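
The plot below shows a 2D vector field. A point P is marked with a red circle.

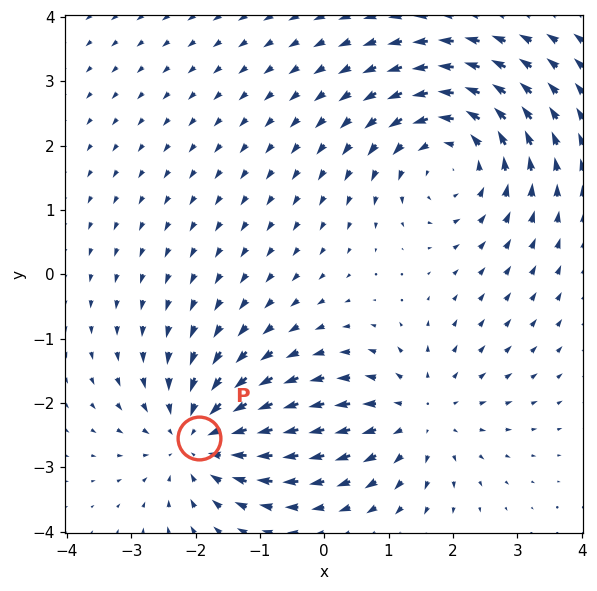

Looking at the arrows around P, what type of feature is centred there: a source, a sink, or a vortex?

sink

At P (-1.9, -2.5) the arrows converge inward. Divergence about -4, curl ≈0 — negative divergence with near-zero curl is a sink.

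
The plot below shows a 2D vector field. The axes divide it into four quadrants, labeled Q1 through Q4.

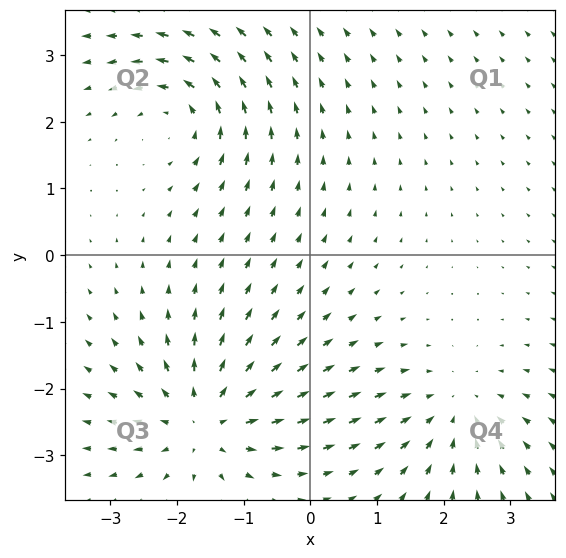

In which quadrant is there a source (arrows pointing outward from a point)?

The source sits at approximately (-1.6, -2.5), which lies in quadrant Q3. The divergence there is about +5, positive as expected for a source.

Q3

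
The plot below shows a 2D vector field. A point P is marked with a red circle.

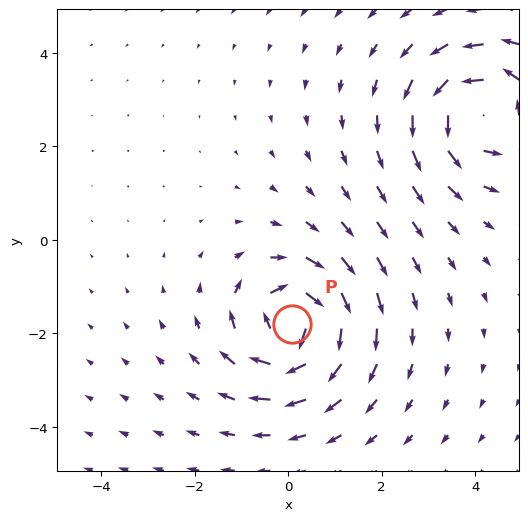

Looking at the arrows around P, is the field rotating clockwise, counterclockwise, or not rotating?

clockwise

Near P at (0.1, -1.8) the arrows circulate clockwise. The curl (z-component) there is about -7; negative curl means clockwise rotation.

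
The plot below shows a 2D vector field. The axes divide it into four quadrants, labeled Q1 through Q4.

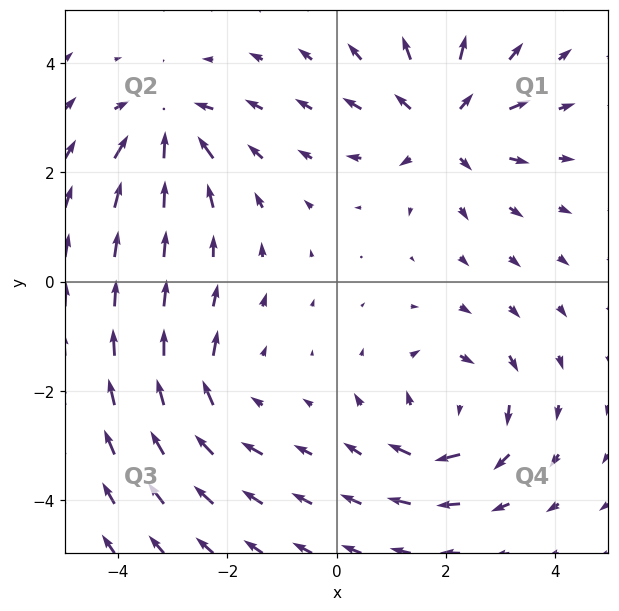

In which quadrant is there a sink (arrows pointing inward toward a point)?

The sink sits at approximately (-3.1, 2.8), which lies in quadrant Q2. The divergence there is about -5, negative as expected for a sink.

Q2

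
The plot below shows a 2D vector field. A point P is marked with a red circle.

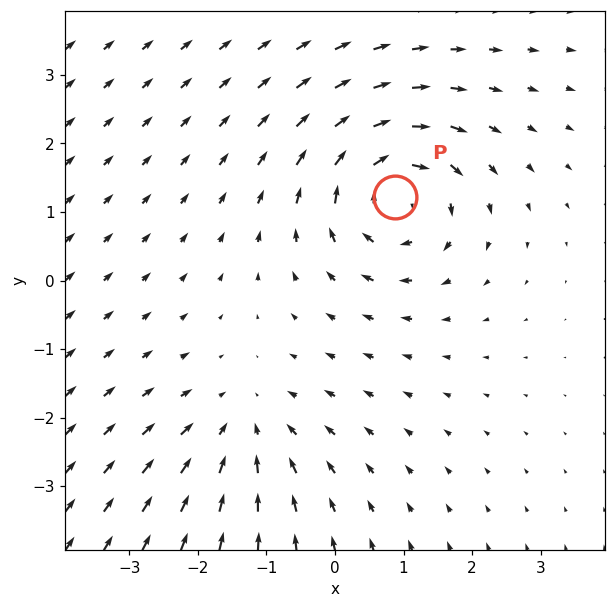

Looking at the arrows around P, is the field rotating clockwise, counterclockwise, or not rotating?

clockwise

Near P at (0.9, 1.2) the arrows circulate clockwise. The curl (z-component) there is about -5; negative curl means clockwise rotation.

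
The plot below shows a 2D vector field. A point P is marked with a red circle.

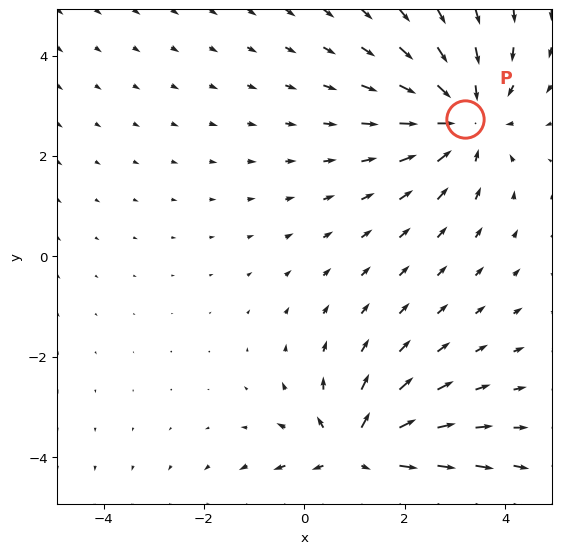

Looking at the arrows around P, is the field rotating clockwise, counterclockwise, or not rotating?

Near P at (3.2, 2.7) the arrows show no circulation. The curl there is ≈0.

not rotating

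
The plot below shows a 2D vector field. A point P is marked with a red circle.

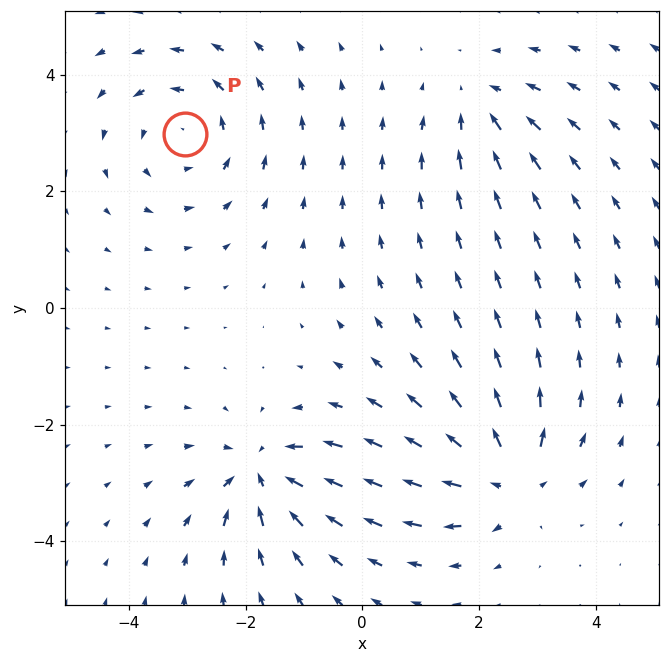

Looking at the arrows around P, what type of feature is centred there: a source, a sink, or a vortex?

vortex

At P (-3.0, 3.0) the arrows circulate counterclockwise. Divergence ≈0, curl about +4 — near-zero divergence with nonzero curl is a vortex.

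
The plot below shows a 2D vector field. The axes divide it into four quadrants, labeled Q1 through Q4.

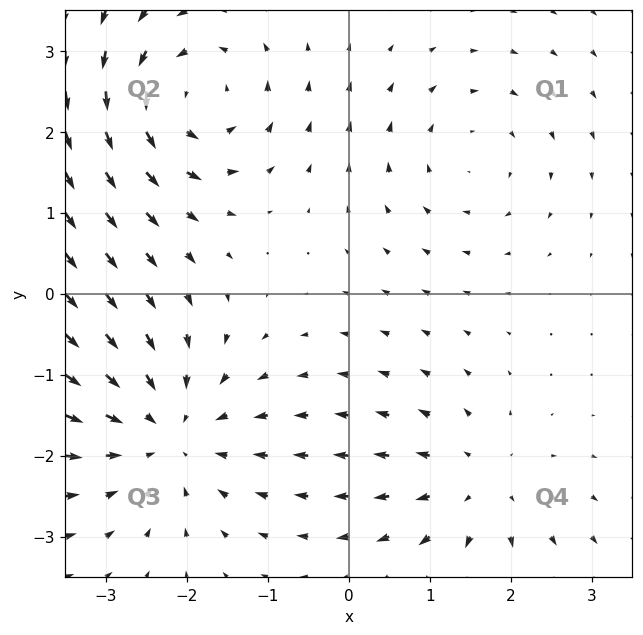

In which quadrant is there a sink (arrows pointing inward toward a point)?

The sink sits at approximately (-2.2, -1.7), which lies in quadrant Q3. The divergence there is about -4, negative as expected for a sink.

Q3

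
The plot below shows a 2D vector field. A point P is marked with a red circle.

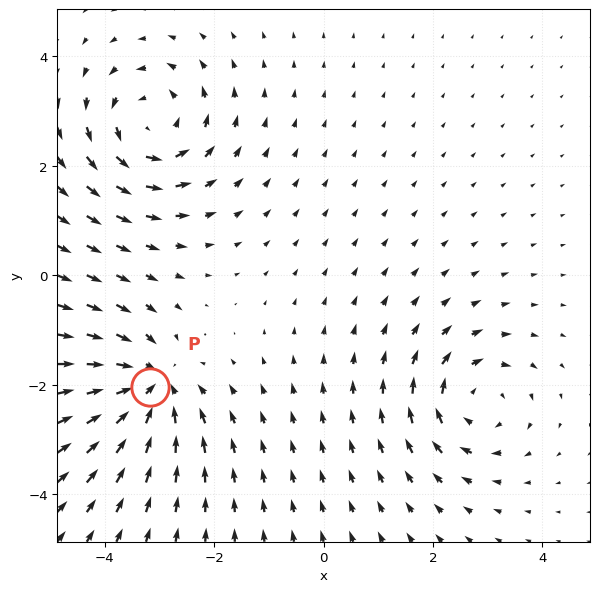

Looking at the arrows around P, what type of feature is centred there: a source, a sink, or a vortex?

sink

At P (-3.2, -2.0) the arrows converge inward. Divergence about -6, curl ≈0 — negative divergence with near-zero curl is a sink.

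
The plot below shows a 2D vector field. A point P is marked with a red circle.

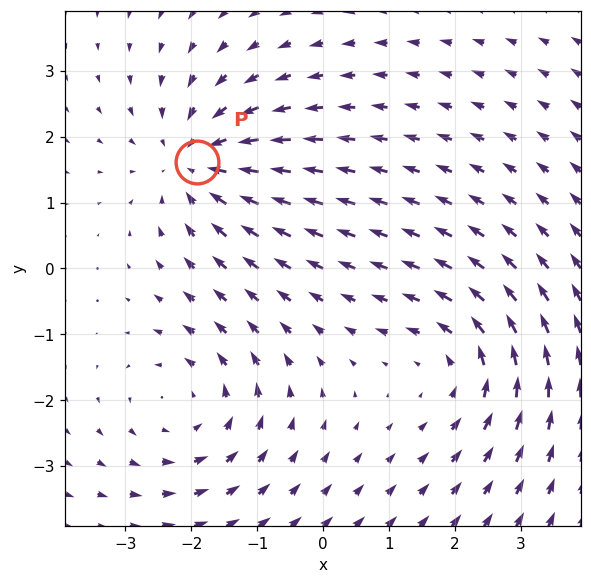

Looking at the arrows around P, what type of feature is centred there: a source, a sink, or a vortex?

At P (-1.9, 1.6) the arrows converge inward. Divergence about -4, curl ≈0 — negative divergence with near-zero curl is a sink.

sink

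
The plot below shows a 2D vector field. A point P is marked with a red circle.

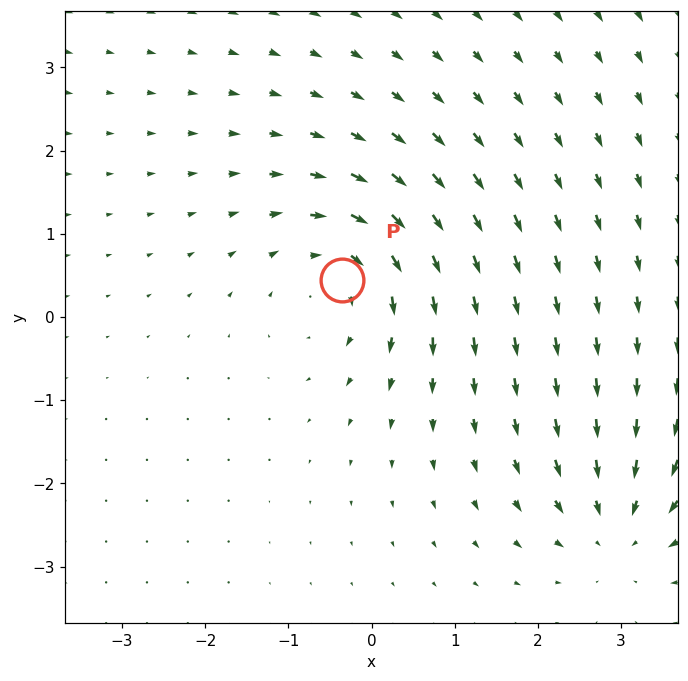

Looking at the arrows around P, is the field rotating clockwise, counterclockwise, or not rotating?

Near P at (-0.4, 0.4) the arrows circulate clockwise. The curl (z-component) there is about -5; negative curl means clockwise rotation.

clockwise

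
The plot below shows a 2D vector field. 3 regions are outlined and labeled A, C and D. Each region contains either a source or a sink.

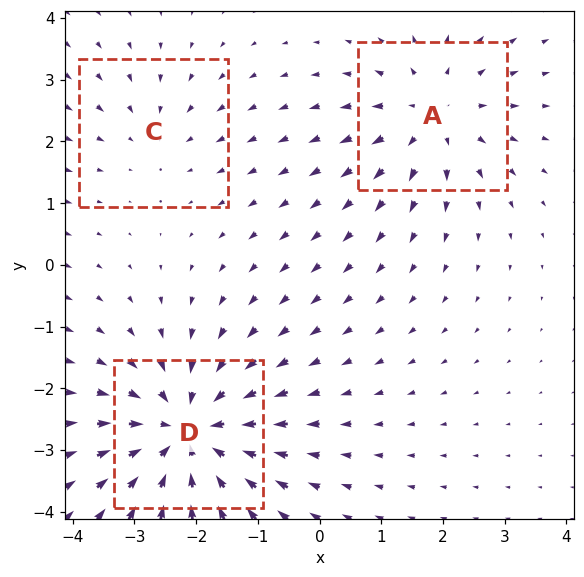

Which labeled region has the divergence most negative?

D

Divergence at each region's feature centre — A: about +3, C: about -2, D: about -5. Region D is most negative.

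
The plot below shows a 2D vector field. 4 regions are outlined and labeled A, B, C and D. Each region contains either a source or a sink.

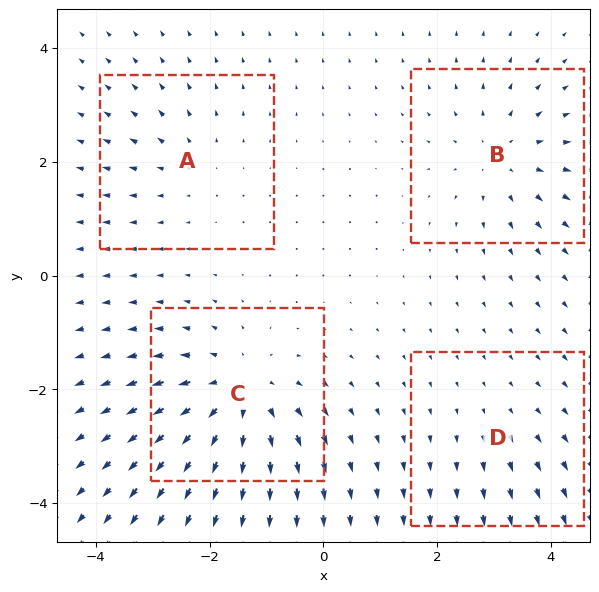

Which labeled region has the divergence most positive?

C

Divergence at each region's feature centre — A: about +3, B: about +4, C: about +6, D: about +2. Region C is most positive.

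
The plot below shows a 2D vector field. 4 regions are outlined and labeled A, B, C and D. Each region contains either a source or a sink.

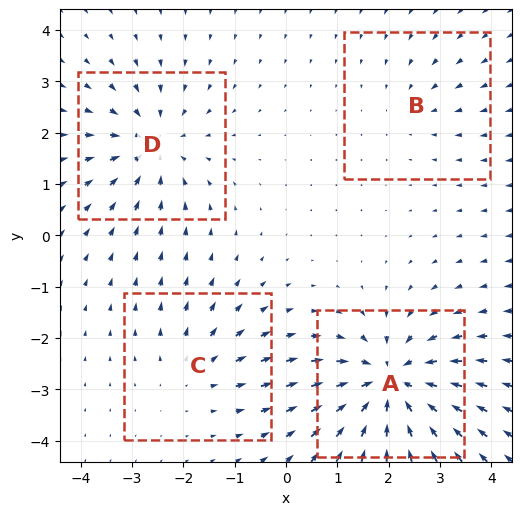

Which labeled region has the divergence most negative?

Divergence at each region's feature centre — A: about -7, B: about -2, C: about +3, D: about -5. Region A is most negative.

A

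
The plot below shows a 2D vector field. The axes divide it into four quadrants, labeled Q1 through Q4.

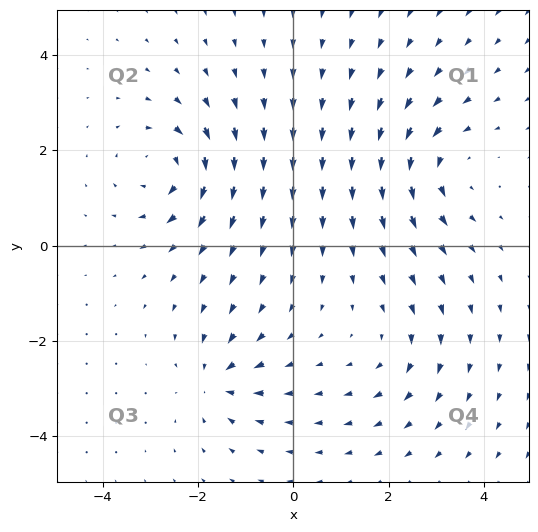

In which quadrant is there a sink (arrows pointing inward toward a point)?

The sink sits at approximately (-1.6, -2.8), which lies in quadrant Q3. The divergence there is about -5, negative as expected for a sink.

Q3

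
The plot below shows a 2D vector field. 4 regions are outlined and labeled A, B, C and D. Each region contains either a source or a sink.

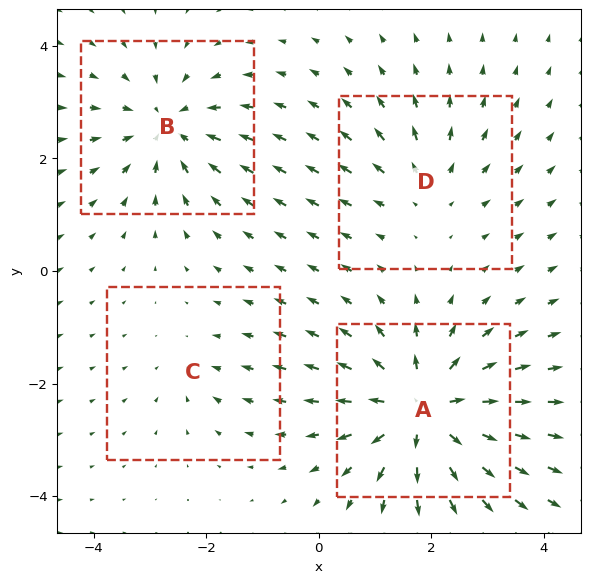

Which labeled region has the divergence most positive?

A

Divergence at each region's feature centre — A: about +7, B: about -5, C: about -2, D: about +3. Region A is most positive.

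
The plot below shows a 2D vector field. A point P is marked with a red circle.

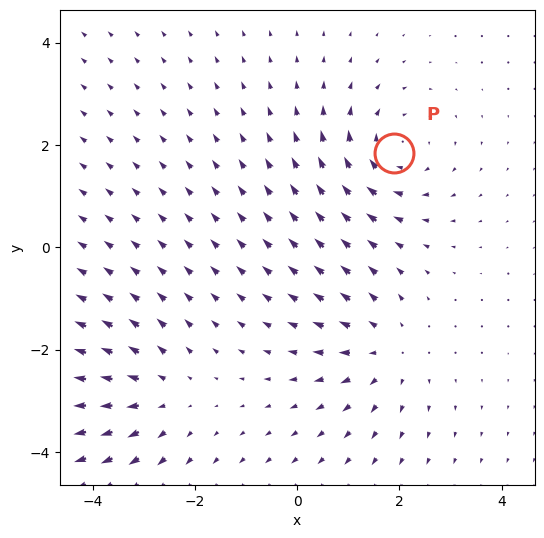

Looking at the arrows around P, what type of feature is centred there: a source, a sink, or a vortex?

At P (1.9, 1.8) the arrows circulate clockwise. Divergence ≈0, curl about -3 — near-zero divergence with nonzero curl is a vortex.

vortex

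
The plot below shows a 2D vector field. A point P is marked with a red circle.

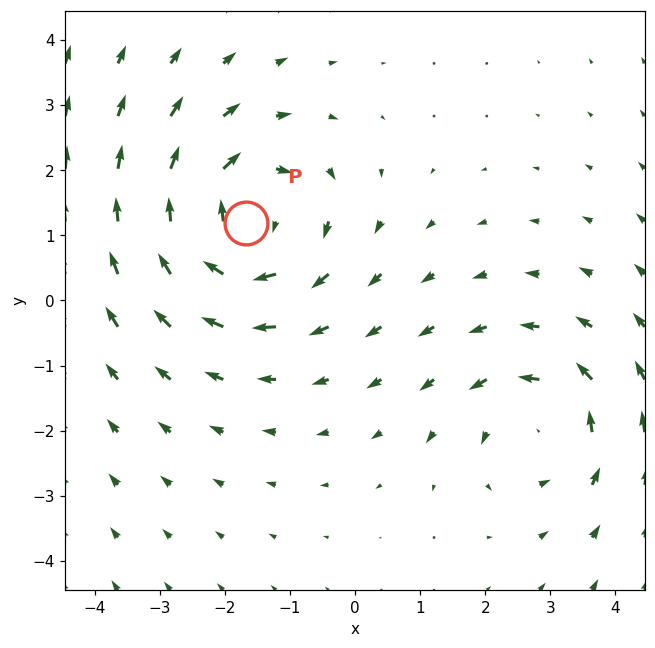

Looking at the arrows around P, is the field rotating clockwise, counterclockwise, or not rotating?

Near P at (-1.7, 1.2) the arrows circulate clockwise. The curl (z-component) there is about -4; negative curl means clockwise rotation.

clockwise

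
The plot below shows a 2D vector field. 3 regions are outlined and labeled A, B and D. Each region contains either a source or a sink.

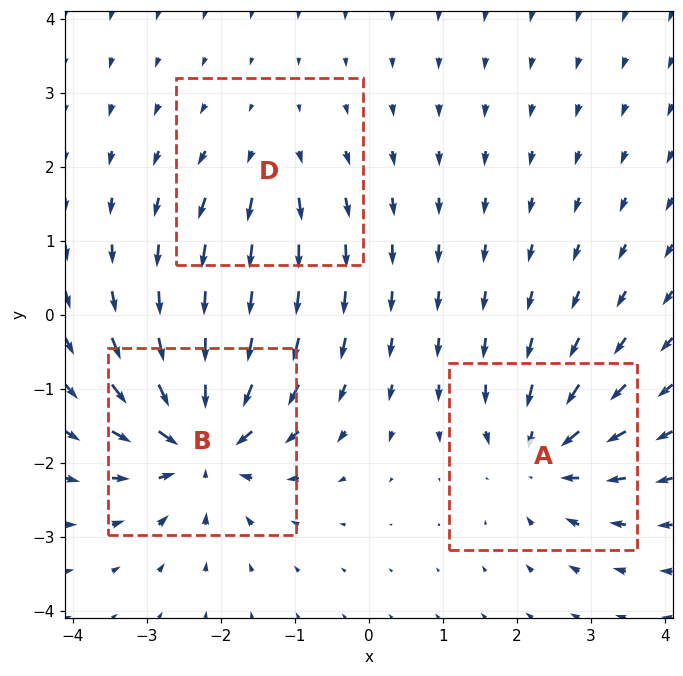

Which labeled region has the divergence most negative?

Divergence at each region's feature centre — A: about -4, B: about -6, D: about +2. Region B is most negative.

B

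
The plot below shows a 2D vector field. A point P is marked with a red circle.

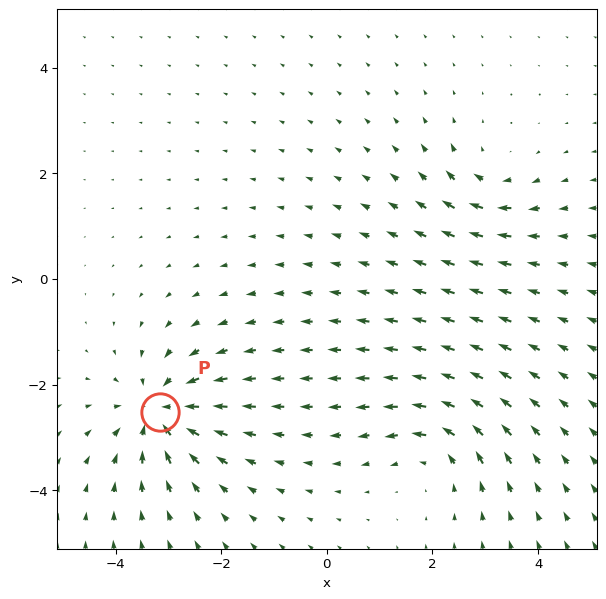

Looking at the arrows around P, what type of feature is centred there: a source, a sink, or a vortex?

At P (-3.2, -2.5) the arrows converge inward. Divergence about -6, curl ≈0 — negative divergence with near-zero curl is a sink.

sink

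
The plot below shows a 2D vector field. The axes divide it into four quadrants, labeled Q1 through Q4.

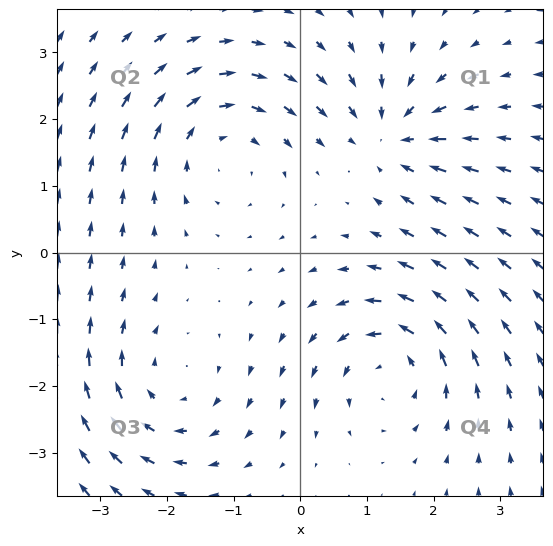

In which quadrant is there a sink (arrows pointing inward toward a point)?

The sink sits at approximately (1.4, 1.8), which lies in quadrant Q1. The divergence there is about -4, negative as expected for a sink.

Q1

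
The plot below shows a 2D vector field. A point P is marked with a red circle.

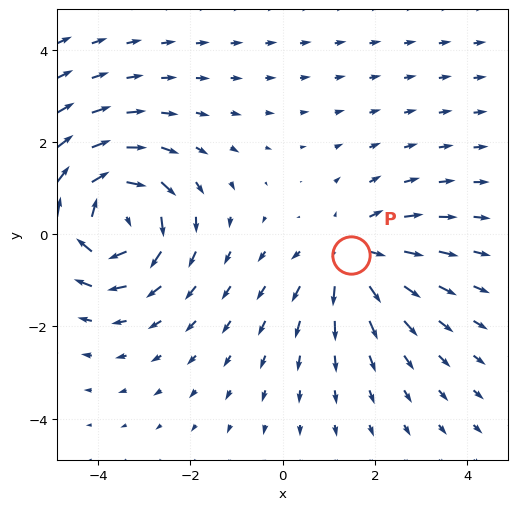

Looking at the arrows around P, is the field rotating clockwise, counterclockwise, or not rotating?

Near P at (1.5, -0.5) the arrows show no circulation. The curl there is ≈0.

not rotating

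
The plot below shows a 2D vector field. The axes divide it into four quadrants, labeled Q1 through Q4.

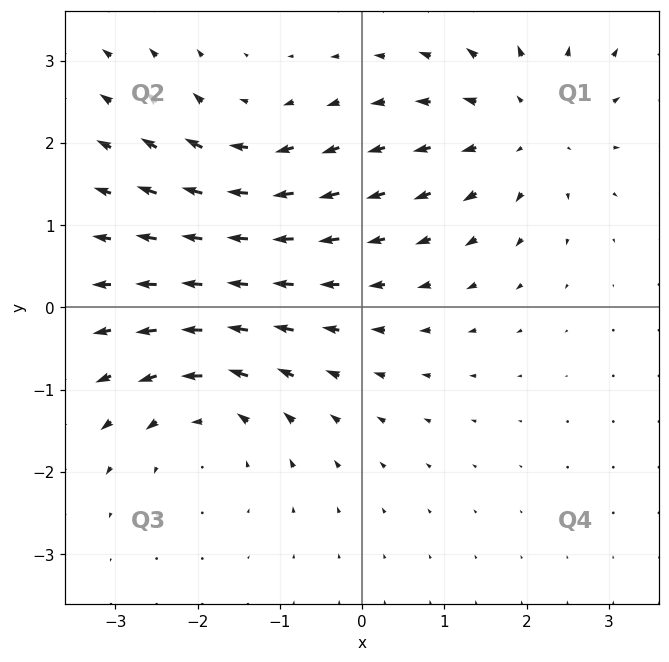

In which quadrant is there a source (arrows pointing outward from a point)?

The source sits at approximately (2.0, 2.2), which lies in quadrant Q1. The divergence there is about +4, positive as expected for a source.

Q1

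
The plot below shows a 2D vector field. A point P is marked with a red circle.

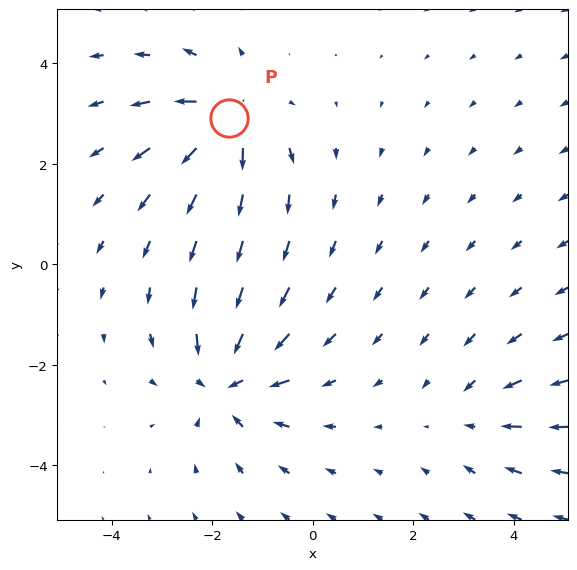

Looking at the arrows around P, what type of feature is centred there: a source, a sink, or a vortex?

At P (-1.7, 2.9) the arrows spread outward. Divergence about +6, curl ≈0 — positive divergence with near-zero curl is a source.

source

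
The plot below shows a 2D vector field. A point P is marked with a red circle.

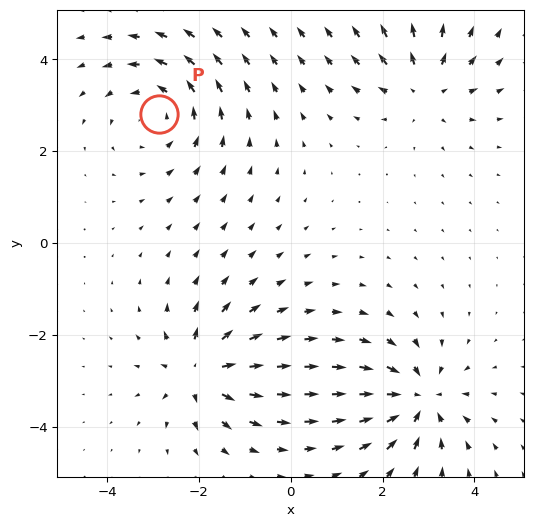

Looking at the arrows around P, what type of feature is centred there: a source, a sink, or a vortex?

At P (-2.9, 2.8) the arrows circulate counterclockwise. Divergence ≈0, curl about +4 — near-zero divergence with nonzero curl is a vortex.

vortex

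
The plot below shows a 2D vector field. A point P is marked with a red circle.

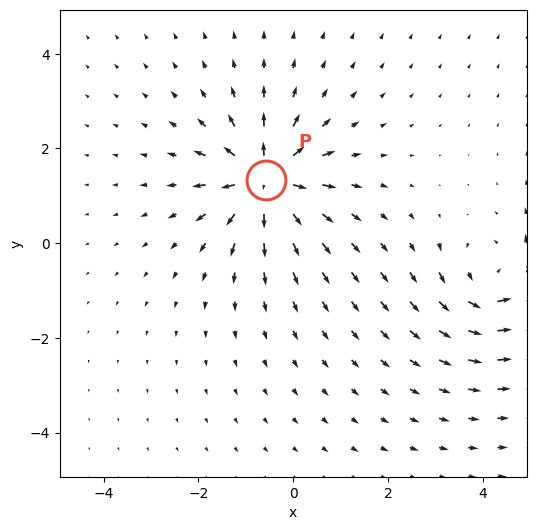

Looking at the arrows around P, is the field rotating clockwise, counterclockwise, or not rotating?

Near P at (-0.6, 1.3) the arrows show no circulation. The curl there is ≈0.

not rotating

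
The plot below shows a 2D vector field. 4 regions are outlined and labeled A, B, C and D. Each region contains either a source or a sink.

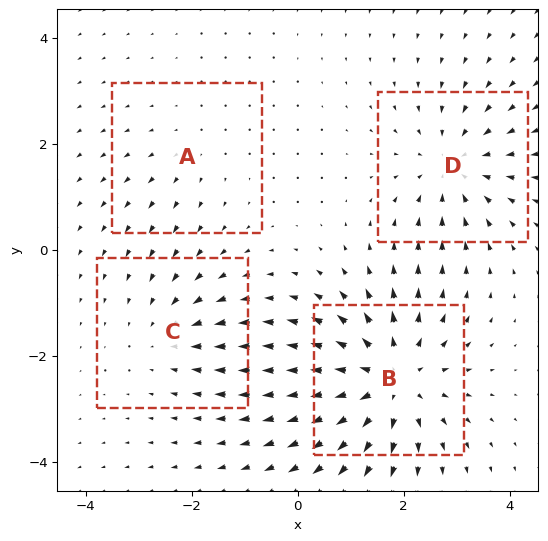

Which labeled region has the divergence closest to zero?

A

Divergence at each region's feature centre — A: about +2, B: about +6, C: about -3, D: about -4. Region A is closest to zero.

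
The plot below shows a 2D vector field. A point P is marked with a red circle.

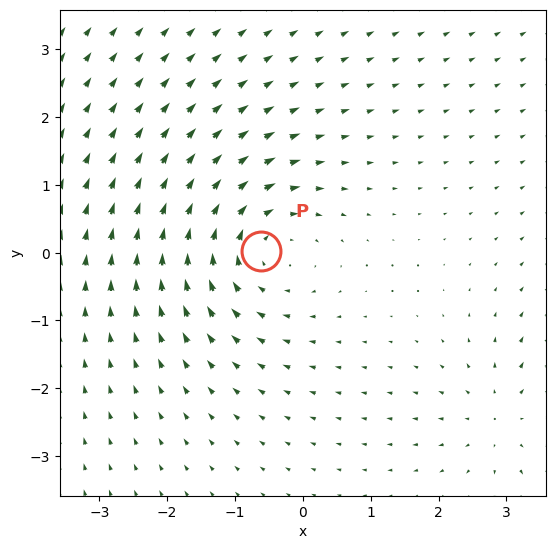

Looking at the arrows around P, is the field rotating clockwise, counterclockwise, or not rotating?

clockwise

Near P at (-0.6, 0.0) the arrows circulate clockwise. The curl (z-component) there is about -4; negative curl means clockwise rotation.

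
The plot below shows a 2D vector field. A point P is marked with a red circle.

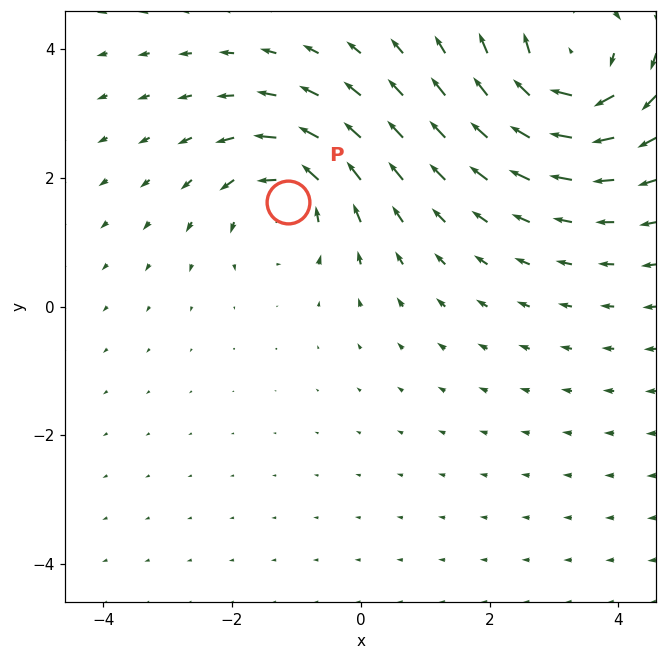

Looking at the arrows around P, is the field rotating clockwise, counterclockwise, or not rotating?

Near P at (-1.1, 1.6) the arrows circulate counterclockwise. The curl (z-component) there is about +4; positive curl means counterclockwise rotation.

counterclockwise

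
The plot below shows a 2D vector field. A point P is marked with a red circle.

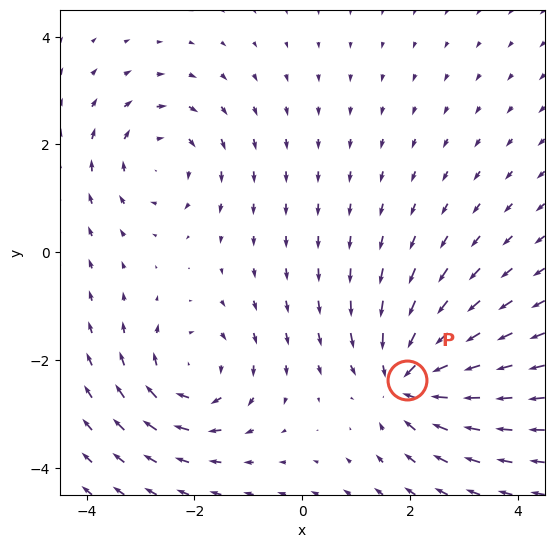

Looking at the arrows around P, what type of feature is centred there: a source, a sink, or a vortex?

At P (1.9, -2.4) the arrows converge inward. Divergence about -5, curl ≈0 — negative divergence with near-zero curl is a sink.

sink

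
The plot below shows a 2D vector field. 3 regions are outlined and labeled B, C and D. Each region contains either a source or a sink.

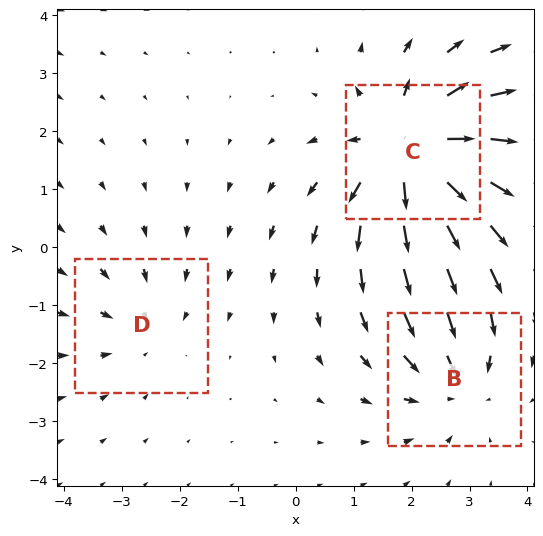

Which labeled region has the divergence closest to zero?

Divergence at each region's feature centre — B: about -3, C: about +5, D: about -2. Region D is closest to zero.

D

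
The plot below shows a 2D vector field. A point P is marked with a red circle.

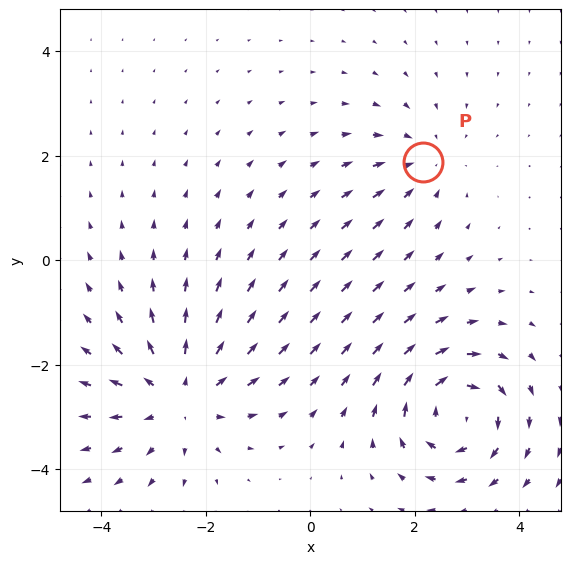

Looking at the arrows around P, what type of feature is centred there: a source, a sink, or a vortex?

At P (2.2, 1.9) the arrows converge inward. Divergence about -2, curl ≈0 — negative divergence with near-zero curl is a sink.

sink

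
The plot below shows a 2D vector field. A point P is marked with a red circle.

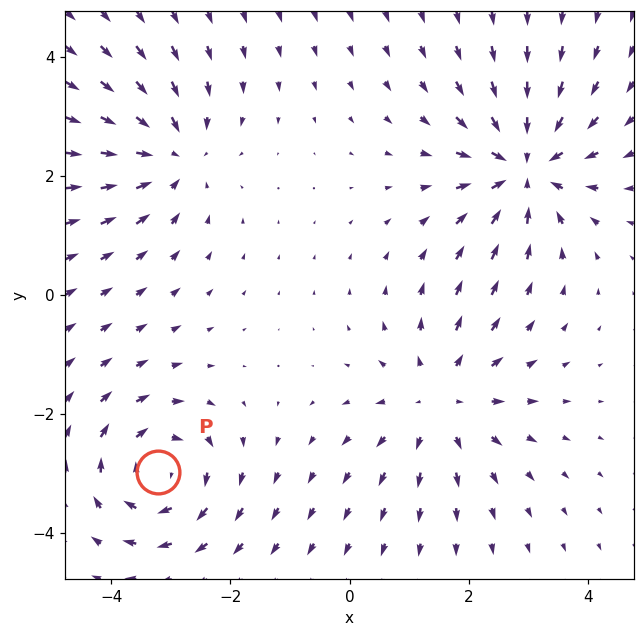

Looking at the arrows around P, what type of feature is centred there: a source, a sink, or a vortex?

vortex

At P (-3.2, -3.0) the arrows circulate clockwise. Divergence ≈0, curl about -5 — near-zero divergence with nonzero curl is a vortex.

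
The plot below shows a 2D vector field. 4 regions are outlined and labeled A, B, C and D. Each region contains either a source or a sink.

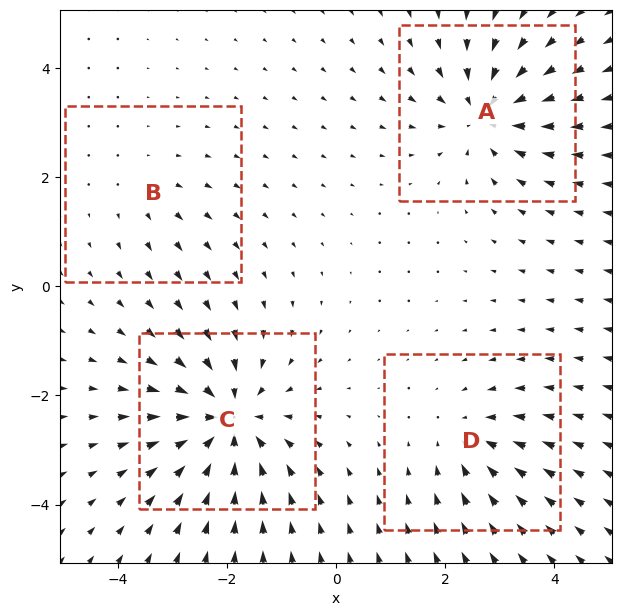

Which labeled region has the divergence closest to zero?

B

Divergence at each region's feature centre — A: about -6, B: about +2, C: about -7, D: about -4. Region B is closest to zero.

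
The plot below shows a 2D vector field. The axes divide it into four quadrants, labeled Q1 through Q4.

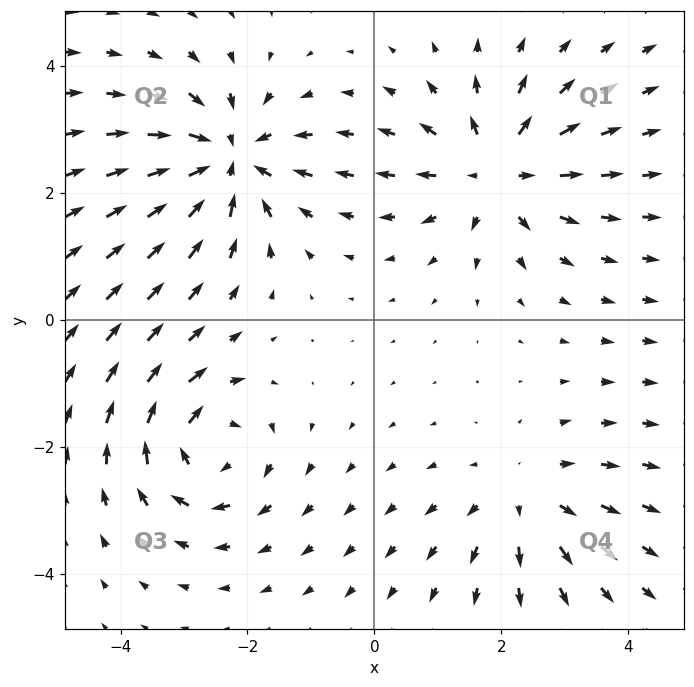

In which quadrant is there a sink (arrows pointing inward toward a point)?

Q2

The sink sits at approximately (-2.3, 2.5), which lies in quadrant Q2. The divergence there is about -6, negative as expected for a sink.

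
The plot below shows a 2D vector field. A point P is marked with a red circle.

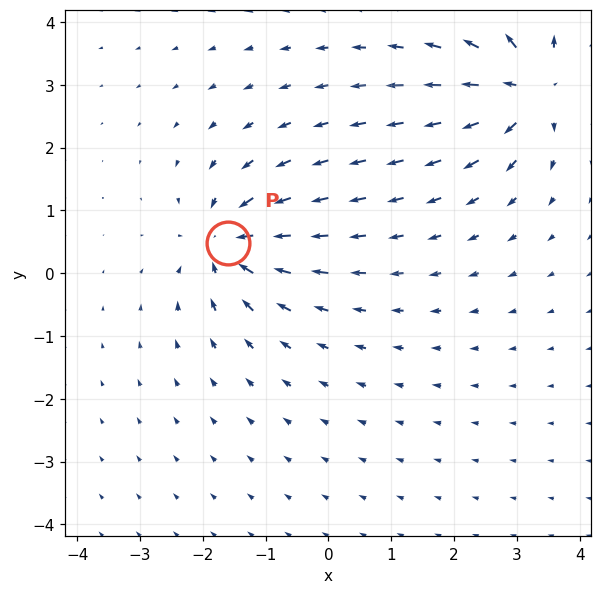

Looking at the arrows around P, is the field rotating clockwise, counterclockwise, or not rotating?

Near P at (-1.6, 0.5) the arrows show no circulation. The curl there is ≈0.

not rotating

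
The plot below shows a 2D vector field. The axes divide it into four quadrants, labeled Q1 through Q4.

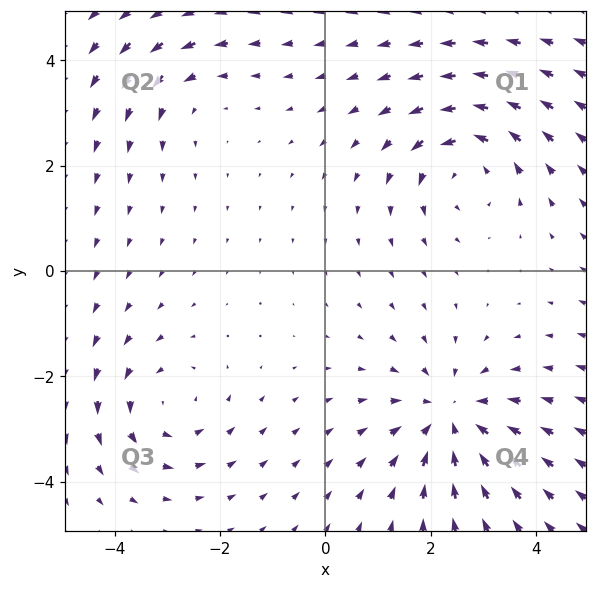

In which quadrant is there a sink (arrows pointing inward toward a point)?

Q4

The sink sits at approximately (2.4, -2.8), which lies in quadrant Q4. The divergence there is about -4, negative as expected for a sink.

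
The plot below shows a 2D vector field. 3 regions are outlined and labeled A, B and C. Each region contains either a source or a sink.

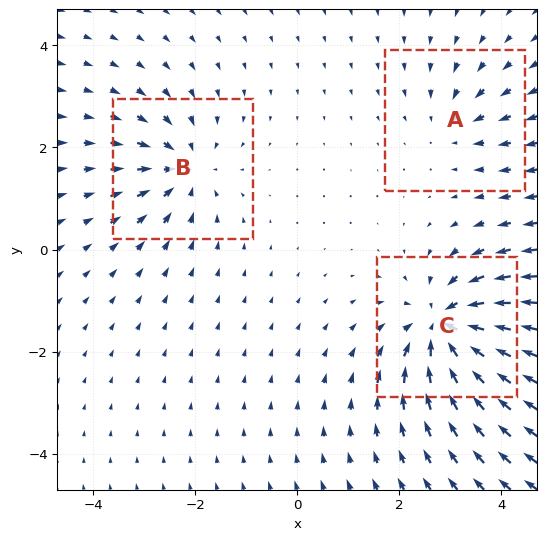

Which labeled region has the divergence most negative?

Divergence at each region's feature centre — A: about -2, B: about -4, C: about -6. Region C is most negative.

C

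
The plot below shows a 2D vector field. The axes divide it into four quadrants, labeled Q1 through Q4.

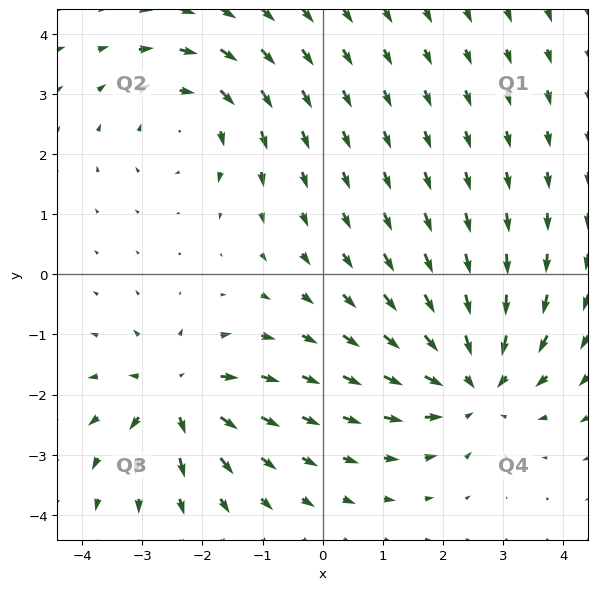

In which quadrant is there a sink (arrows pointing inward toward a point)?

Q4

The sink sits at approximately (2.5, -1.8), which lies in quadrant Q4. The divergence there is about -4, negative as expected for a sink.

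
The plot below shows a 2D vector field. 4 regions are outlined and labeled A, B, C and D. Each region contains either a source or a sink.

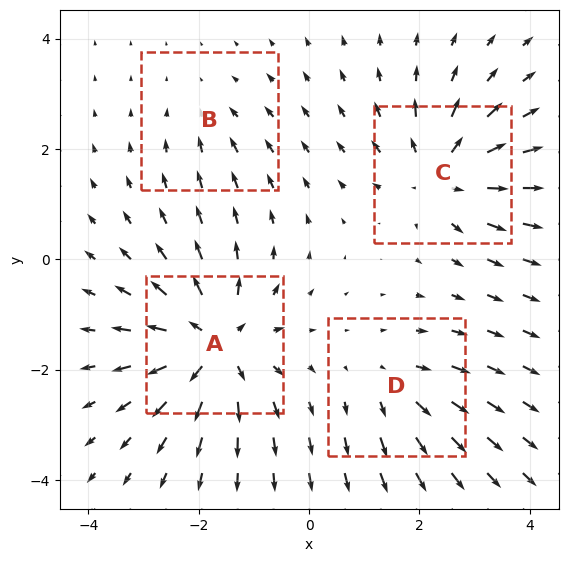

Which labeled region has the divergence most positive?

Divergence at each region's feature centre — A: about +8, B: about -2, C: about +6, D: about +4. Region A is most positive.

A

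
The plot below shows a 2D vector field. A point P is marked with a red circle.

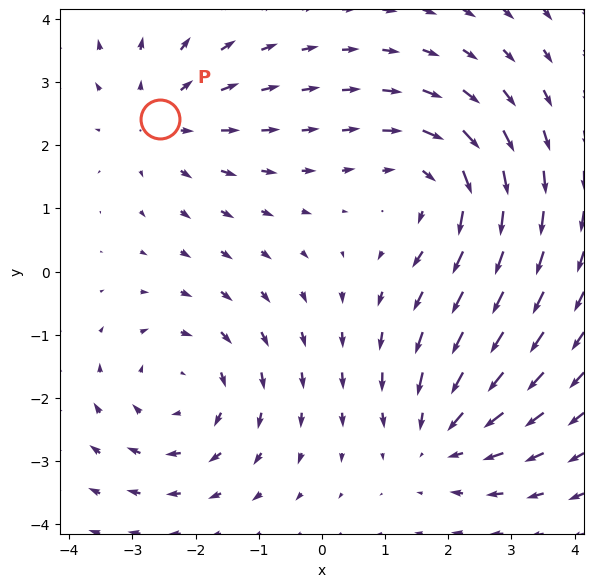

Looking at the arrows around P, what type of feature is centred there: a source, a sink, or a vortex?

source

At P (-2.6, 2.4) the arrows spread outward. Divergence about +2, curl ≈0 — positive divergence with near-zero curl is a source.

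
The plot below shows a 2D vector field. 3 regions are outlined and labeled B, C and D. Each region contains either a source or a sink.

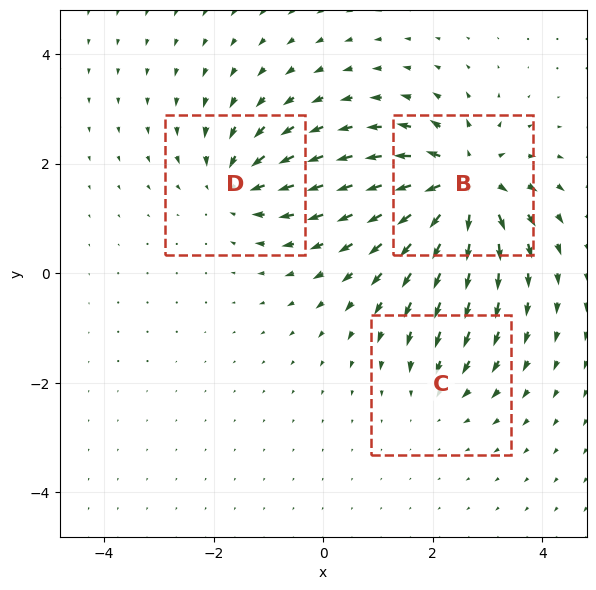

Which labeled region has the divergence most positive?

B

Divergence at each region's feature centre — B: about +6, C: about -2, D: about -3. Region B is most positive.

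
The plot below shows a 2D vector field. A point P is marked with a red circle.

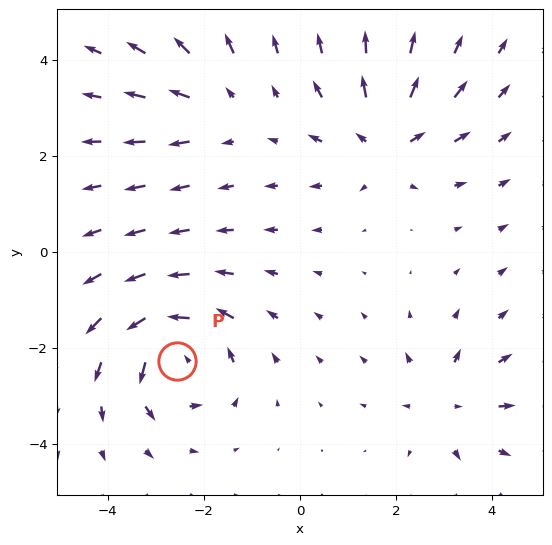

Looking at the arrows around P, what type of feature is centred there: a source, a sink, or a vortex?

At P (-2.6, -2.3) the arrows circulate counterclockwise. Divergence ≈0, curl about +6 — near-zero divergence with nonzero curl is a vortex.

vortex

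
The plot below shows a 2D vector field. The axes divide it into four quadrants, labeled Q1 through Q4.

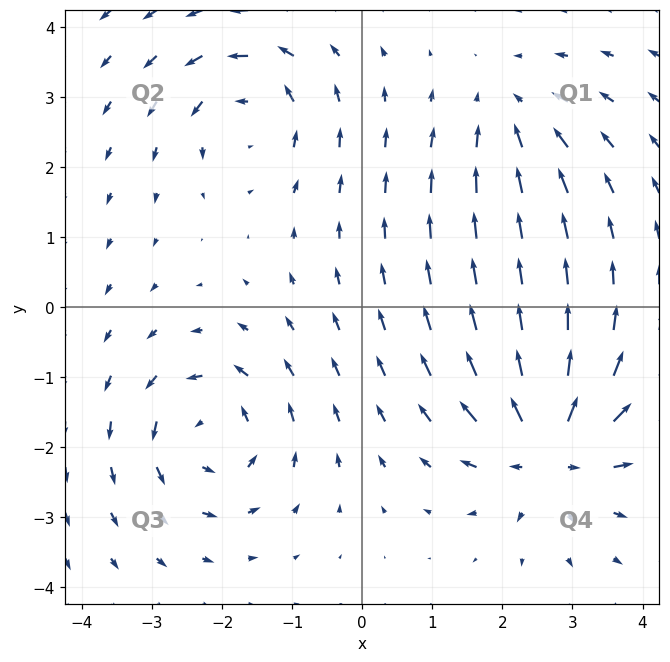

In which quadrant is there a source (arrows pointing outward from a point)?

The source sits at approximately (2.7, -2.0), which lies in quadrant Q4. The divergence there is about +6, positive as expected for a source.

Q4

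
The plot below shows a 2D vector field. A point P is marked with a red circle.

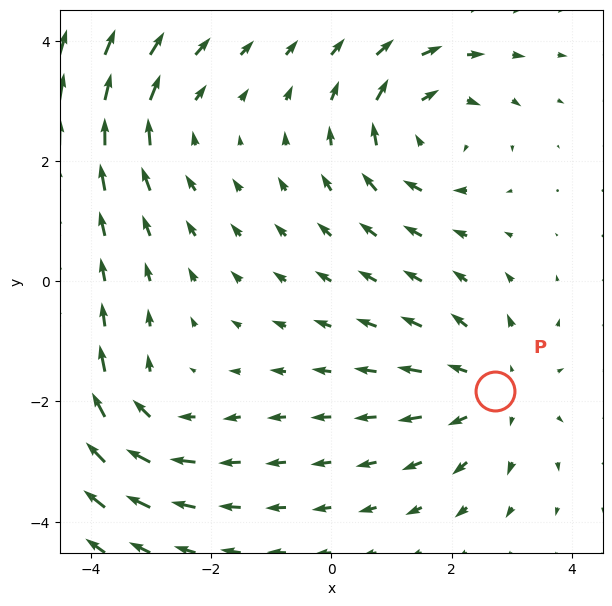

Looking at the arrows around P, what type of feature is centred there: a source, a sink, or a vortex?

At P (2.7, -1.8) the arrows spread outward. Divergence about +4, curl ≈0 — positive divergence with near-zero curl is a source.

source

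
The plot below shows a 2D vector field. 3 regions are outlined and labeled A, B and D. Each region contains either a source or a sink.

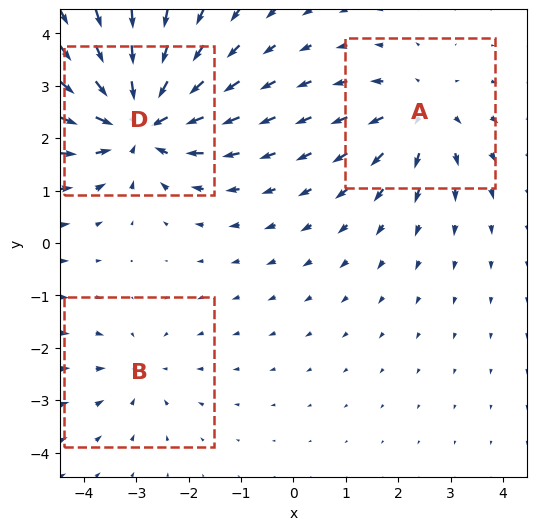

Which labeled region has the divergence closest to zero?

B

Divergence at each region's feature centre — A: about +3, B: about -2, D: about -5. Region B is closest to zero.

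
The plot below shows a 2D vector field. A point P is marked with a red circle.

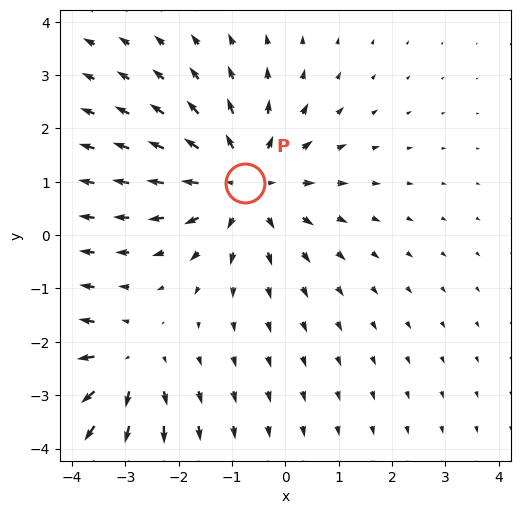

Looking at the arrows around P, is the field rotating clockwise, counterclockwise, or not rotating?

Near P at (-0.8, 1.0) the arrows show no circulation. The curl there is ≈0.

not rotating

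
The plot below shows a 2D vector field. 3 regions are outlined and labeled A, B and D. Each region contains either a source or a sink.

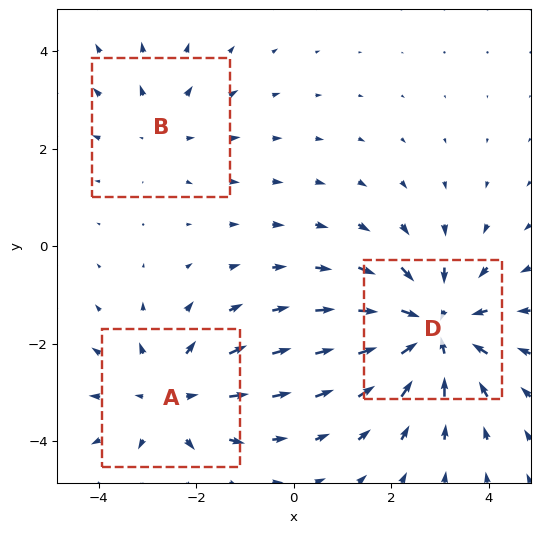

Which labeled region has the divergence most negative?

Divergence at each region's feature centre — A: about +3, B: about +2, D: about -4. Region D is most negative.

D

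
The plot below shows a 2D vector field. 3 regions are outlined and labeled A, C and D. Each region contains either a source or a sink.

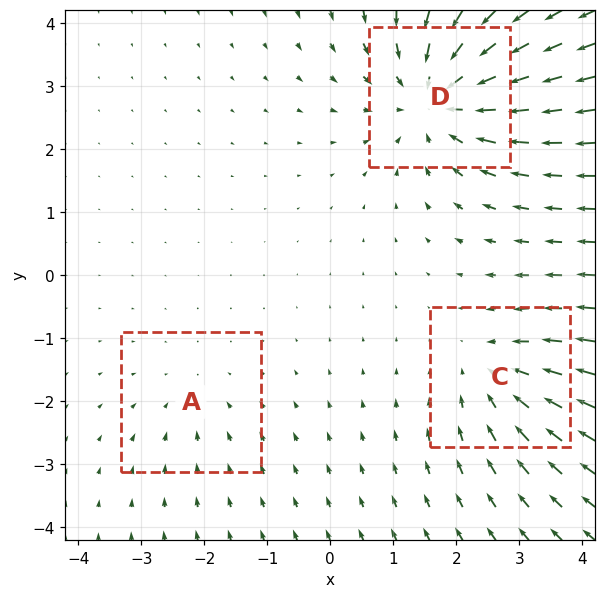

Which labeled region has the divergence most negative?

D

Divergence at each region's feature centre — A: about -2, C: about -3, D: about -5. Region D is most negative.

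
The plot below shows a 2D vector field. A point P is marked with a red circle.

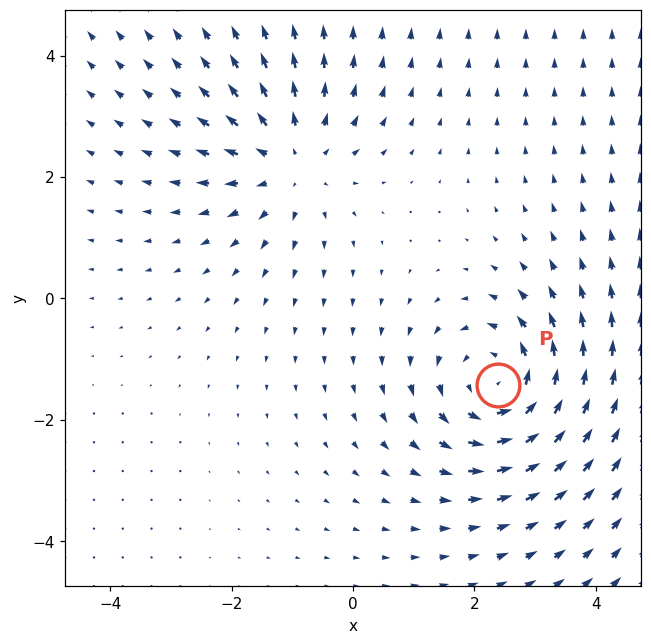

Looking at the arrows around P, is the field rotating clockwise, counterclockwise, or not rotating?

Near P at (2.4, -1.4) the arrows circulate counterclockwise. The curl (z-component) there is about +3; positive curl means counterclockwise rotation.

counterclockwise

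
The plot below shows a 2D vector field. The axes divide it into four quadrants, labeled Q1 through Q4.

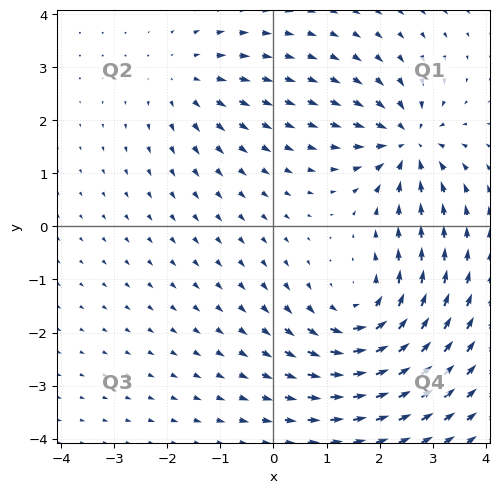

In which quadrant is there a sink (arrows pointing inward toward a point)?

Q1

The sink sits at approximately (2.5, 1.6), which lies in quadrant Q1. The divergence there is about -5, negative as expected for a sink.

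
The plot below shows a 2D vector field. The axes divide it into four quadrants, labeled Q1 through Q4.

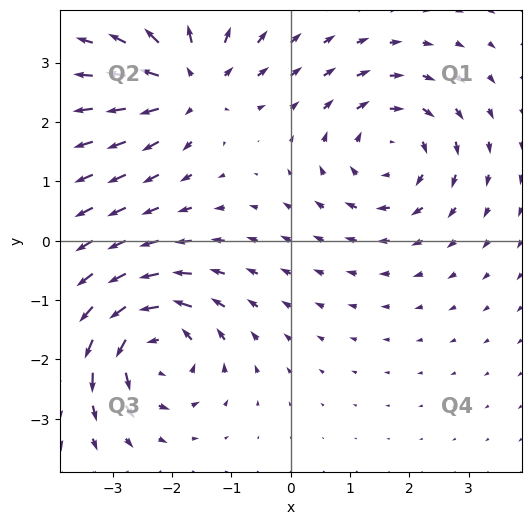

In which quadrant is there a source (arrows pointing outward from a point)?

Q2

The source sits at approximately (-1.7, 2.6), which lies in quadrant Q2. The divergence there is about +5, positive as expected for a source.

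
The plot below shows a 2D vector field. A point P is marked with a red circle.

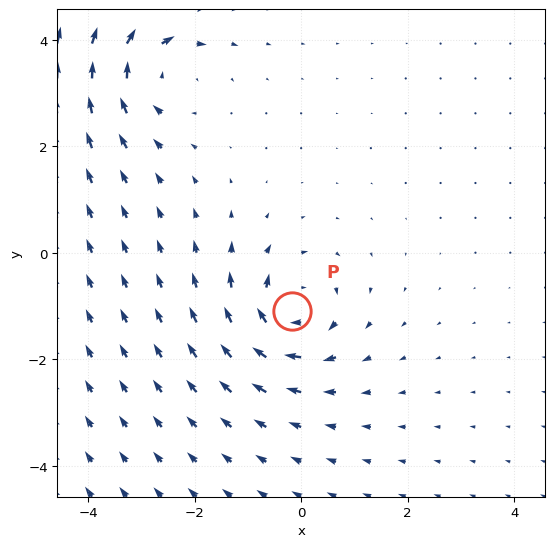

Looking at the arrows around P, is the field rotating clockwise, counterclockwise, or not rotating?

Near P at (-0.2, -1.1) the arrows circulate clockwise. The curl (z-component) there is about -5; negative curl means clockwise rotation.

clockwise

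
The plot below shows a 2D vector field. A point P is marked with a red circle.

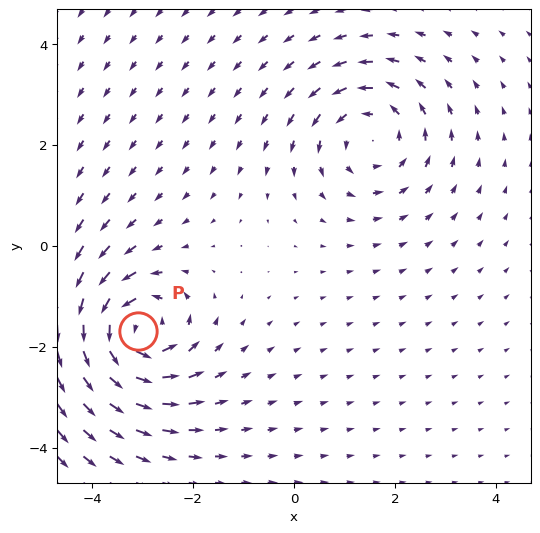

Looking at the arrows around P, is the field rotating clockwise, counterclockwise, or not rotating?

counterclockwise

Near P at (-3.1, -1.7) the arrows circulate counterclockwise. The curl (z-component) there is about +5; positive curl means counterclockwise rotation.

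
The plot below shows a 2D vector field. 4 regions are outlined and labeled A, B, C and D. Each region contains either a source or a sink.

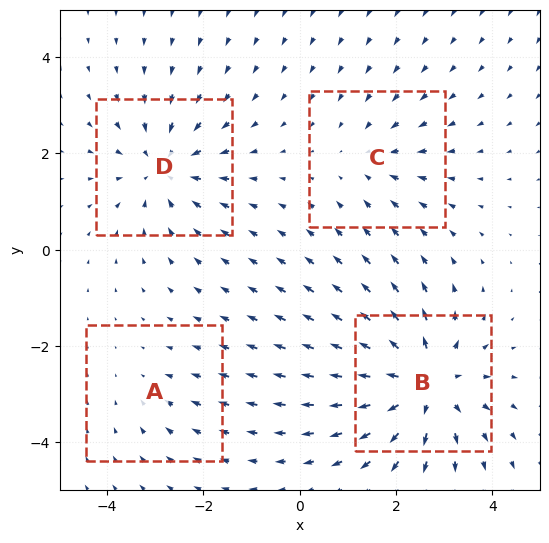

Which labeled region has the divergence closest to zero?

Divergence at each region's feature centre — A: about -2, B: about +7, C: about -3, D: about -5. Region A is closest to zero.

A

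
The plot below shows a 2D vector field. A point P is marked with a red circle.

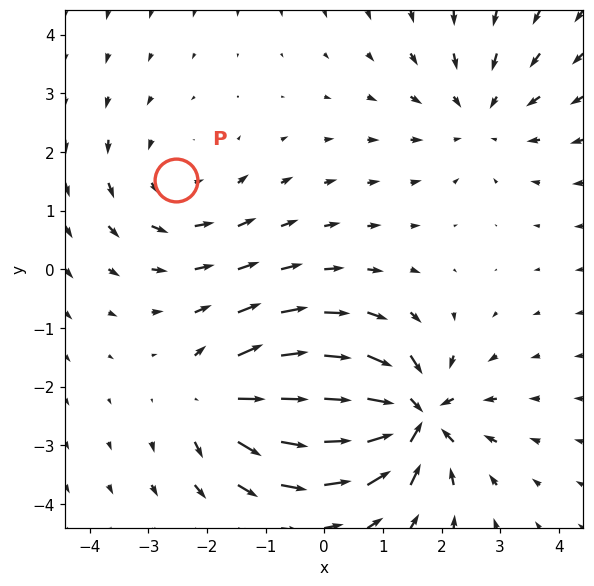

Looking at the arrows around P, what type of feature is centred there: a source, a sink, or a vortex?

At P (-2.5, 1.5) the arrows circulate counterclockwise. Divergence ≈0, curl about +2 — near-zero divergence with nonzero curl is a vortex.

vortex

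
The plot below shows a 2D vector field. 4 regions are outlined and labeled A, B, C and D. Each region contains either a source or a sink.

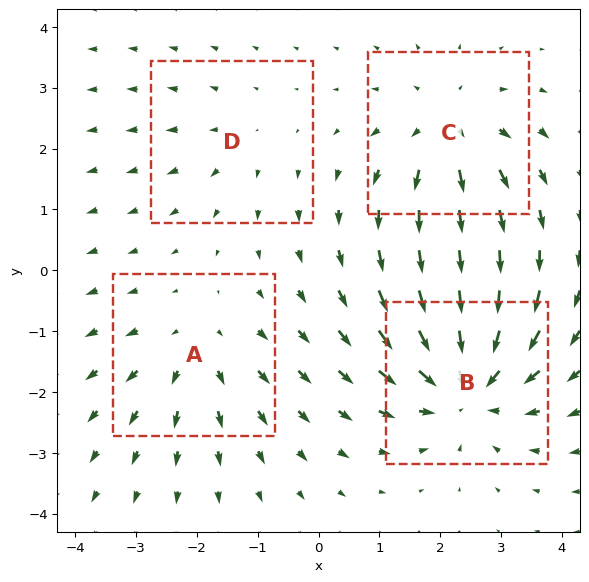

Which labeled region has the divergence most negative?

Divergence at each region's feature centre — A: about +3, B: about -6, C: about +4, D: about +2. Region B is most negative.

B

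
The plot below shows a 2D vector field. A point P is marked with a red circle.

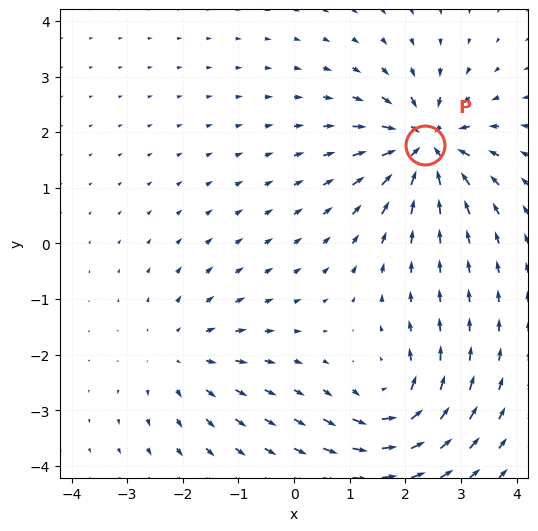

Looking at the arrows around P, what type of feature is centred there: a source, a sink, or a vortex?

sink

At P (2.4, 1.8) the arrows converge inward. Divergence about -7, curl ≈0 — negative divergence with near-zero curl is a sink.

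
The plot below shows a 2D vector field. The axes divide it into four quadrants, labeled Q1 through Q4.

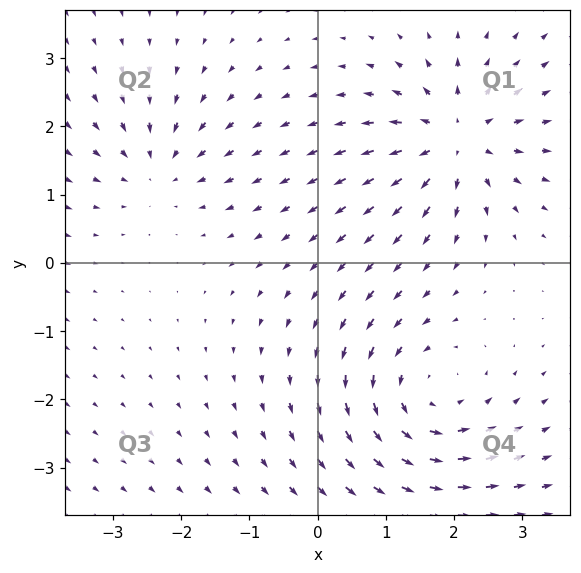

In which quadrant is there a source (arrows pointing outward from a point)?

Q1

The source sits at approximately (2.0, 1.8), which lies in quadrant Q1. The divergence there is about +6, positive as expected for a source.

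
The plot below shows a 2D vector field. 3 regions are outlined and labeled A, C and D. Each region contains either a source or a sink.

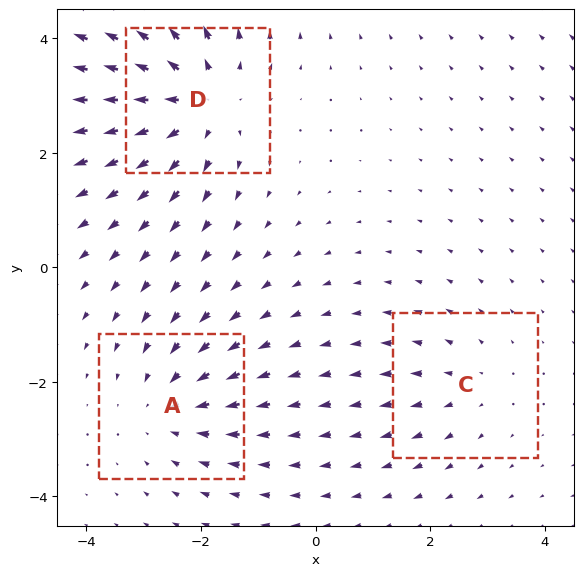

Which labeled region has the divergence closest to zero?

C

Divergence at each region's feature centre — A: about -3, C: about +2, D: about +4. Region C is closest to zero.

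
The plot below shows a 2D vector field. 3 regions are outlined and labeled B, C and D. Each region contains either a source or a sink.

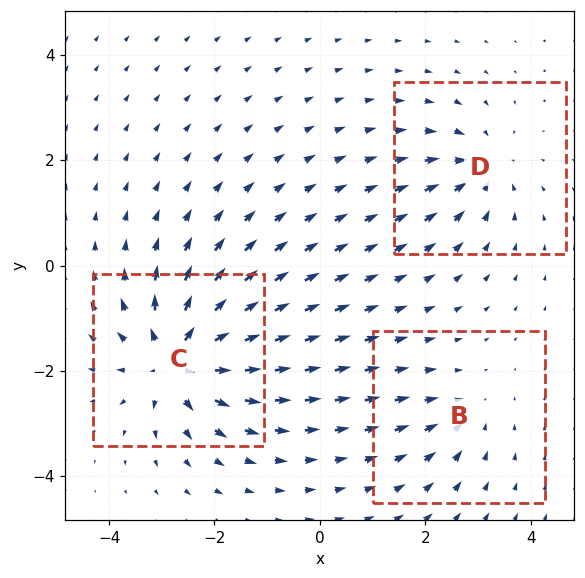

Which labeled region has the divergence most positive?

C

Divergence at each region's feature centre — B: about -2, C: about +6, D: about -3. Region C is most positive.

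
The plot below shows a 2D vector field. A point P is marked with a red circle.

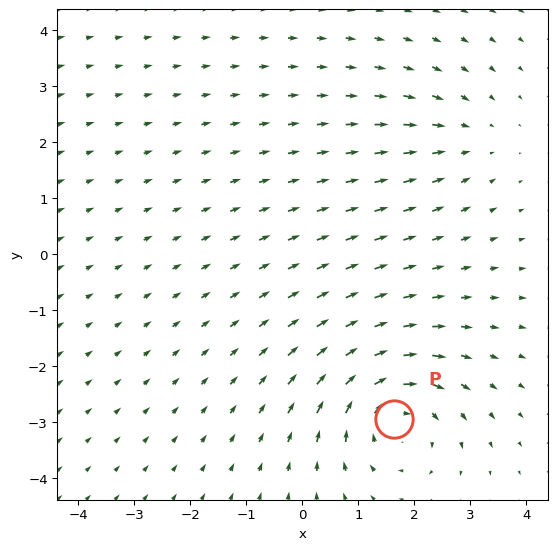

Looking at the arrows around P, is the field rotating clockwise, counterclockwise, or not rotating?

Near P at (1.6, -2.9) the arrows circulate clockwise. The curl (z-component) there is about -5; negative curl means clockwise rotation.

clockwise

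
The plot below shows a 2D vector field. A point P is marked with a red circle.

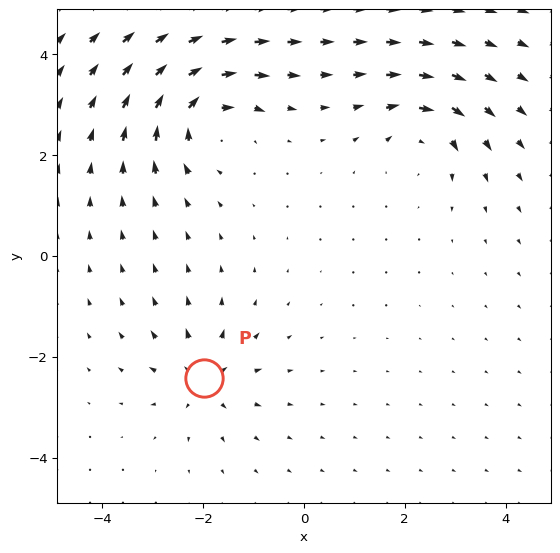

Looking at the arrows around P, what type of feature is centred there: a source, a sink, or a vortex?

source

At P (-2.0, -2.4) the arrows spread outward. Divergence about +4, curl ≈0 — positive divergence with near-zero curl is a source.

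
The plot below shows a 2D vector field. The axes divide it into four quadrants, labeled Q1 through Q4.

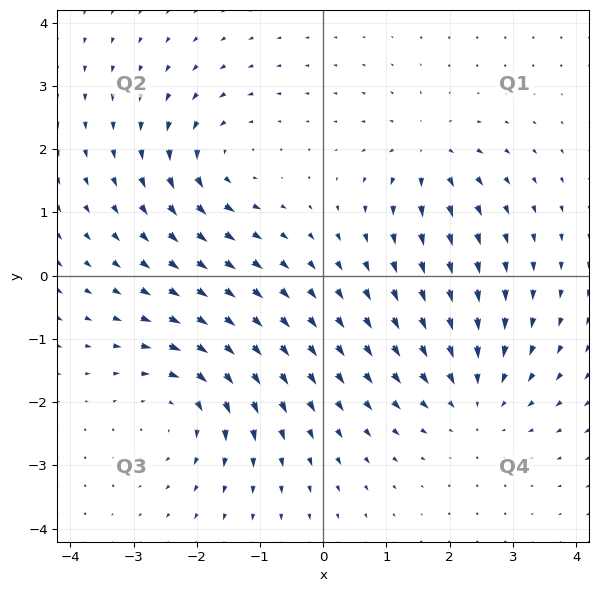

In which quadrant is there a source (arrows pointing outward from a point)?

Q1

The source sits at approximately (1.7, 1.9), which lies in quadrant Q1. The divergence there is about +4, positive as expected for a source.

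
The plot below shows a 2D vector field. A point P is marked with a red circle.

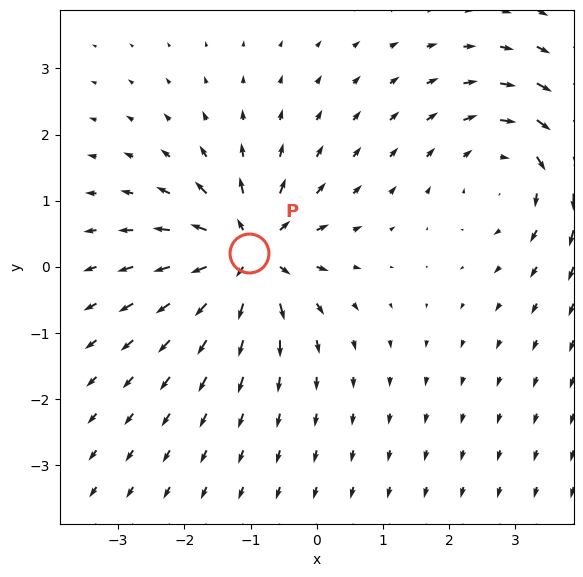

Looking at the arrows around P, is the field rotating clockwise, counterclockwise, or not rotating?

not rotating

Near P at (-1.0, 0.2) the arrows show no circulation. The curl there is ≈0.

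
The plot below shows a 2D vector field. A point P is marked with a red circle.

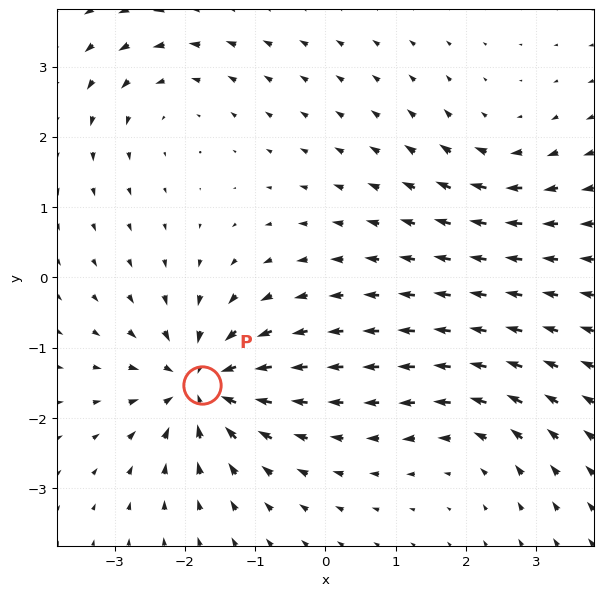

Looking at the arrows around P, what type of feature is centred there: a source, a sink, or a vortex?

At P (-1.8, -1.5) the arrows converge inward. Divergence about -7, curl ≈0 — negative divergence with near-zero curl is a sink.

sink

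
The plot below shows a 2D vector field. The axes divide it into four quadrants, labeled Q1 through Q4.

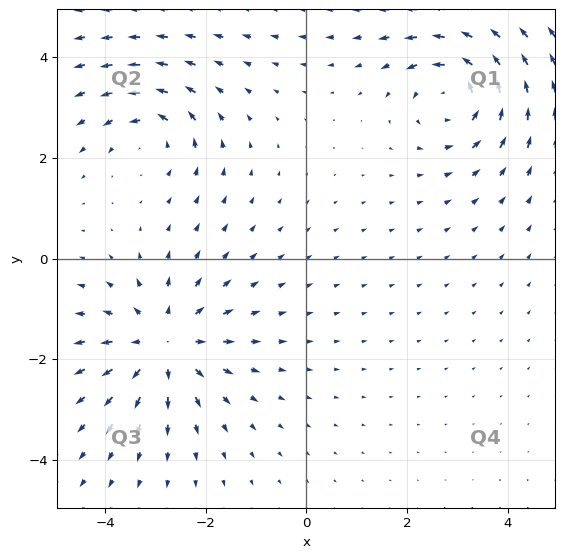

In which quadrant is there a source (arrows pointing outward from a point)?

The source sits at approximately (-2.8, -1.7), which lies in quadrant Q3. The divergence there is about +4, positive as expected for a source.

Q3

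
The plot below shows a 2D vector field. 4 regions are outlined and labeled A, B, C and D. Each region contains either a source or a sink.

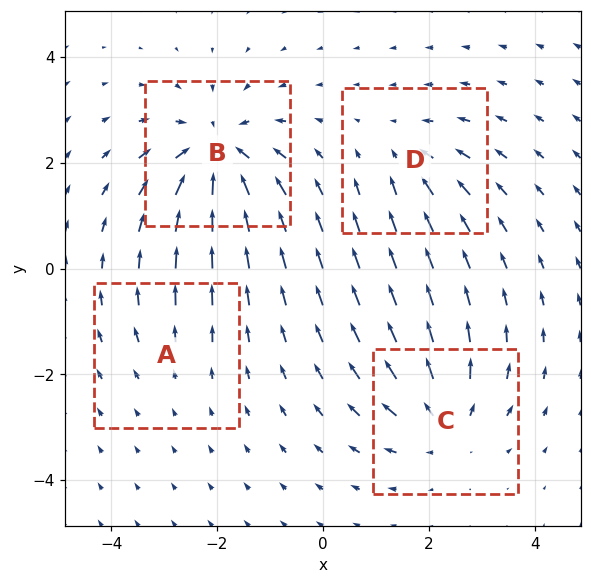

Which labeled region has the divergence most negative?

Divergence at each region's feature centre — A: about +2, B: about -7, C: about +5, D: about -3. Region B is most negative.

B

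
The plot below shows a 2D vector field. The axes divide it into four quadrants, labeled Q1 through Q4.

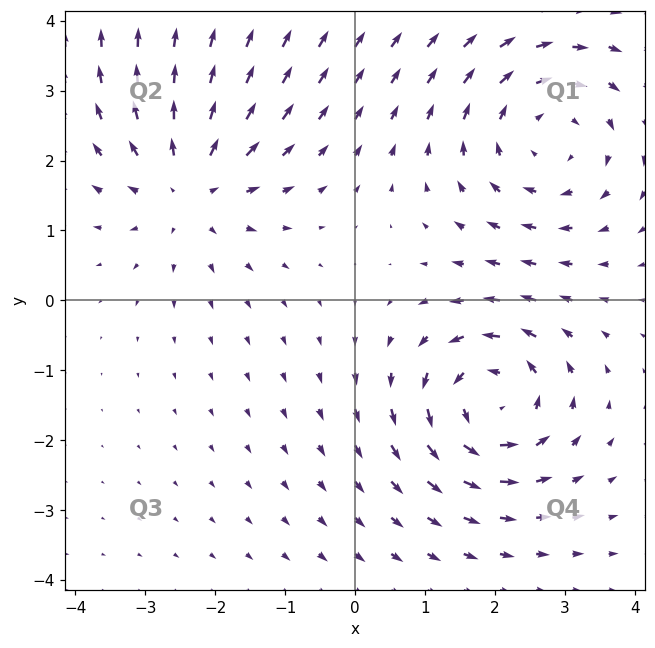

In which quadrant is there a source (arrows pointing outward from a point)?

Q2

The source sits at approximately (-2.4, 1.6), which lies in quadrant Q2. The divergence there is about +3, positive as expected for a source.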